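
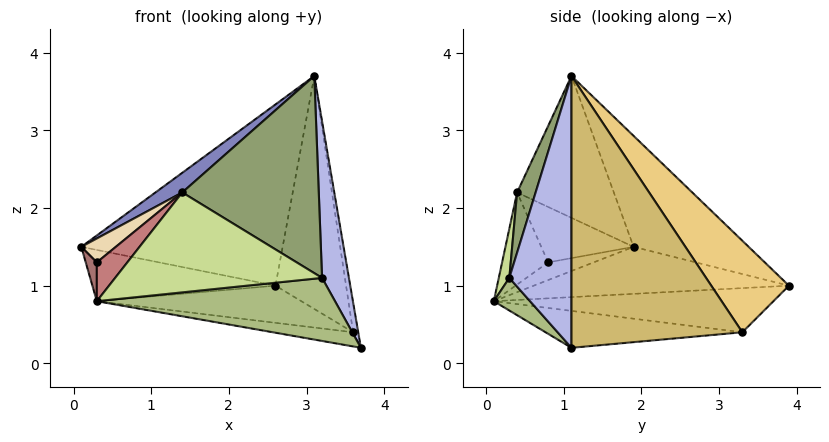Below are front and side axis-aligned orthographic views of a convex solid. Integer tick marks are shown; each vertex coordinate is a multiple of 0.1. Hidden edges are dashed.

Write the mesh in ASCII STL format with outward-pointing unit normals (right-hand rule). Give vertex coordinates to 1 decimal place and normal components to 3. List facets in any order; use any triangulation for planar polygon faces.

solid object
 facet normal -0.352 0.616 0.704
  outer loop
   vertex 3.1 1.1 3.7
   vertex 2.6 3.9 1.0
   vertex 0.1 1.9 1.5
  endloop
 endfacet
 facet normal -0.612 -0.170 0.773
  outer loop
   vertex 1.4 0.4 2.2
   vertex 3.1 1.1 3.7
   vertex 0.1 1.9 1.5
  endloop
 endfacet
 facet normal -0.406 0.292 -0.866
  outer loop
   vertex 0.3 0.1 0.8
   vertex 0.1 1.9 1.5
   vertex 2.6 3.9 1.0
  endloop
 endfacet
 facet normal 0.907 -0.392 0.155
  outer loop
   vertex 3.2 0.3 1.1
   vertex 3.7 1.1 0.2
   vertex 3.1 1.1 3.7
  endloop
 endfacet
 facet normal 0.128 -0.946 0.296
  outer loop
   vertex 3.2 0.3 1.1
   vertex 3.1 1.1 3.7
   vertex 1.4 0.4 2.2
  endloop
 endfacet
 facet normal 0.118 -0.774 -0.622
  outer loop
   vertex 3.2 0.3 1.1
   vertex 0.3 0.1 0.8
   vertex 3.7 1.1 0.2
  endloop
 endfacet
 facet normal 0.050 -0.984 0.171
  outer loop
   vertex 3.2 0.3 1.1
   vertex 1.4 0.4 2.2
   vertex 0.3 0.1 0.8
  endloop
 endfacet
 facet normal -0.196 0.080 -0.977
  outer loop
   vertex 3.6 3.3 0.4
   vertex 3.7 1.1 0.2
   vertex 0.3 0.1 0.8
  endloop
 endfacet
 facet normal -0.370 0.271 -0.888
  outer loop
   vertex 3.6 3.3 0.4
   vertex 0.3 0.1 0.8
   vertex 2.6 3.9 1.0
  endloop
 endfacet
 facet normal 0.985 0.029 0.169
  outer loop
   vertex 3.6 3.3 0.4
   vertex 3.1 1.1 3.7
   vertex 3.7 1.1 0.2
  endloop
 endfacet
 facet normal 0.645 0.587 0.489
  outer loop
   vertex 3.6 3.3 0.4
   vertex 2.6 3.9 1.0
   vertex 3.1 1.1 3.7
  endloop
 endfacet
 facet normal -0.666 -0.249 0.703
  outer loop
   vertex 0.3 0.8 1.3
   vertex 1.4 0.4 2.2
   vertex 0.1 1.9 1.5
  endloop
 endfacet
 facet normal -0.922 -0.225 0.315
  outer loop
   vertex 0.3 0.8 1.3
   vertex 0.1 1.9 1.5
   vertex 0.3 0.1 0.8
  endloop
 endfacet
 facet normal -0.659 -0.437 0.612
  outer loop
   vertex 0.3 0.8 1.3
   vertex 0.3 0.1 0.8
   vertex 1.4 0.4 2.2
  endloop
 endfacet
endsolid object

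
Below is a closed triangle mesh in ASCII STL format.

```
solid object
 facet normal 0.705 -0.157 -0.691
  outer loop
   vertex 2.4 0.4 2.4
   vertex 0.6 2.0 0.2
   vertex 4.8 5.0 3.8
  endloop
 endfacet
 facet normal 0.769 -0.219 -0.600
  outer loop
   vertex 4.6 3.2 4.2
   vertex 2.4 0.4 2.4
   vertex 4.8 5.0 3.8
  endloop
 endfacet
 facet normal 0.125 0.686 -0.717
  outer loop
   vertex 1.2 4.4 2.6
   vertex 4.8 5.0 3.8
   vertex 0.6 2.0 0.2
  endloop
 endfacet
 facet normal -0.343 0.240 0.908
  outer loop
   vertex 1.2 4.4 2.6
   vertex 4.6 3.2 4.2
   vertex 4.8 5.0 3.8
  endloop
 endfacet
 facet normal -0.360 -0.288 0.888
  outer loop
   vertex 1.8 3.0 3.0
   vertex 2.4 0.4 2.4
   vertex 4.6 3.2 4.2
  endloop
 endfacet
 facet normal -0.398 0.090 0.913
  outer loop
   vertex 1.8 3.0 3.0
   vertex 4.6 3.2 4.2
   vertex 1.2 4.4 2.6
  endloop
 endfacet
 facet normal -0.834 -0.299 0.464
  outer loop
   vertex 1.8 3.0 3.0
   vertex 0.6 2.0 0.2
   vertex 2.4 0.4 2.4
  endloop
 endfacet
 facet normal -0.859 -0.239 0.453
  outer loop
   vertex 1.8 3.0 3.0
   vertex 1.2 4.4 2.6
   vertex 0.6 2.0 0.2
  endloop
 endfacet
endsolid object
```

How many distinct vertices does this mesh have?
6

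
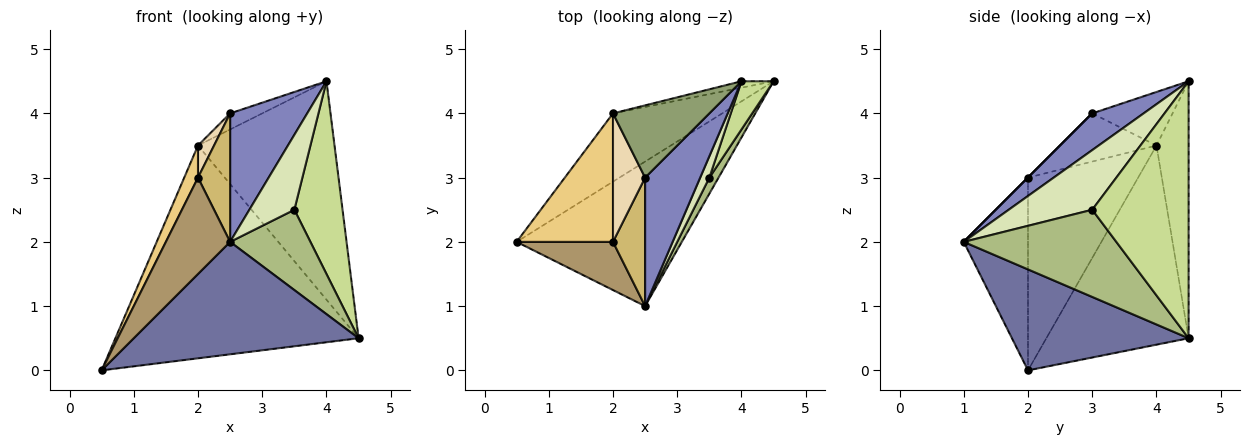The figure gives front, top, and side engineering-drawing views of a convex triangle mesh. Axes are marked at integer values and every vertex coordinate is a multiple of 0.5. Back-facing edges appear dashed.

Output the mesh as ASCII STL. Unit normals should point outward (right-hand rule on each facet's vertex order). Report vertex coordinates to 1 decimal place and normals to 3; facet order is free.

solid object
 facet normal 0.434 -0.553 -0.711
  outer loop
   vertex 2.5 1.0 2.0
   vertex 0.5 2.0 0.0
   vertex 4.5 4.5 0.5
  endloop
 endfacet
 facet normal 0.426 -0.640 0.640
  outer loop
   vertex 2.5 3.0 4.0
   vertex 2.5 1.0 2.0
   vertex 4.0 4.5 4.5
  endloop
 endfacet
 facet normal -0.487 0.832 -0.267
  outer loop
   vertex 2.0 4.0 3.5
   vertex 4.5 4.5 0.5
   vertex 0.5 2.0 0.0
  endloop
 endfacet
 facet normal -0.229 0.973 -0.029
  outer loop
   vertex 2.0 4.0 3.5
   vertex 4.0 4.5 4.5
   vertex 4.5 4.5 0.5
  endloop
 endfacet
 facet normal -0.477 0.191 0.858
  outer loop
   vertex 2.0 4.0 3.5
   vertex 2.5 3.0 4.0
   vertex 4.0 4.5 4.5
  endloop
 endfacet
 facet normal 0.881 -0.464 0.093
  outer loop
   vertex 3.5 3.0 2.5
   vertex 2.5 1.0 2.0
   vertex 4.5 4.5 0.5
  endloop
 endfacet
 facet normal 0.889 -0.444 0.111
  outer loop
   vertex 3.5 3.0 2.5
   vertex 4.5 4.5 0.5
   vertex 4.0 4.5 4.5
  endloop
 endfacet
 facet normal 0.873 -0.470 0.134
  outer loop
   vertex 3.5 3.0 2.5
   vertex 4.0 4.5 4.5
   vertex 2.5 1.0 2.0
  endloop
 endfacet
 facet normal -0.667 -0.667 0.333
  outer loop
   vertex 2.0 2.0 3.0
   vertex 0.5 2.0 0.0
   vertex 2.5 1.0 2.0
  endloop
 endfacet
 facet normal 0.000 -0.707 0.707
  outer loop
   vertex 2.0 2.0 3.0
   vertex 2.5 1.0 2.0
   vertex 2.5 3.0 4.0
  endloop
 endfacet
 facet normal -0.889 -0.111 0.444
  outer loop
   vertex 2.0 2.0 3.0
   vertex 2.0 4.0 3.5
   vertex 0.5 2.0 0.0
  endloop
 endfacet
 facet normal -0.824 -0.137 0.549
  outer loop
   vertex 2.0 2.0 3.0
   vertex 2.5 3.0 4.0
   vertex 2.0 4.0 3.5
  endloop
 endfacet
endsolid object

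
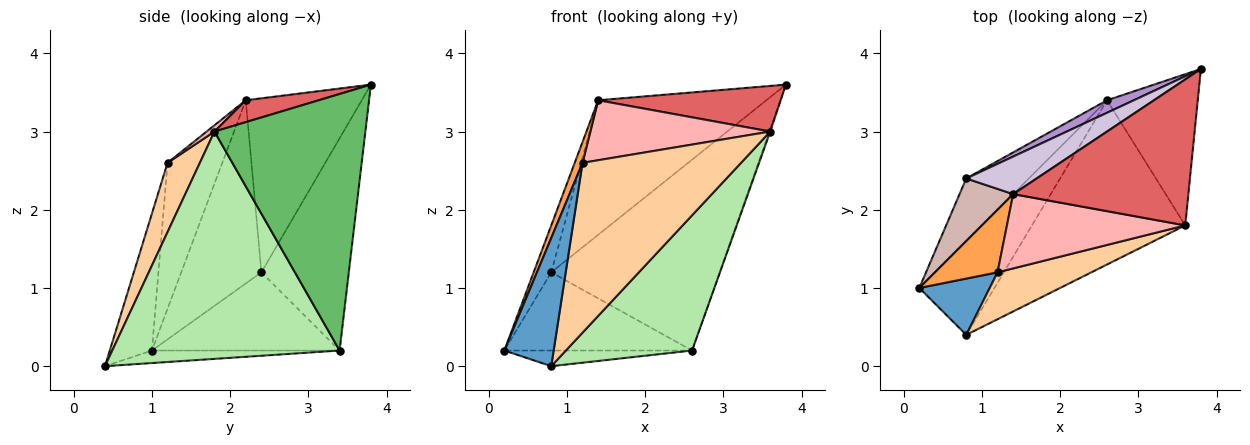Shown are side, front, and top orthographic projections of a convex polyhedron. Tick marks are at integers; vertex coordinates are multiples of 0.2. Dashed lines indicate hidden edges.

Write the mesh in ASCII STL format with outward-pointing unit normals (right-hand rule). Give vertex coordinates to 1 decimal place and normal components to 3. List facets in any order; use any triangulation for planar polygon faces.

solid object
 facet normal -0.616 -0.721 0.317
  outer loop
   vertex 1.2 1.2 2.6
   vertex 0.2 1.0 0.2
   vertex 0.8 0.4 0.0
  endloop
 endfacet
 facet normal -0.162 0.162 -0.973
  outer loop
   vertex 2.6 3.4 0.2
   vertex 0.8 0.4 0.0
   vertex 0.2 1.0 0.2
  endloop
 endfacet
 facet normal -0.911 -0.130 0.391
  outer loop
   vertex 1.4 2.2 3.4
   vertex 0.2 1.0 0.2
   vertex 1.2 1.2 2.6
  endloop
 endfacet
 facet normal 0.193 -0.946 0.261
  outer loop
   vertex 3.6 1.8 3.0
   vertex 1.2 1.2 2.6
   vertex 0.8 0.4 0.0
  endloop
 endfacet
 facet normal 0.943 0.006 -0.333
  outer loop
   vertex 3.6 1.8 3.0
   vertex 2.6 3.4 0.2
   vertex 3.8 3.8 3.6
  endloop
 endfacet
 facet normal 0.753 -0.418 -0.508
  outer loop
   vertex 3.6 1.8 3.0
   vertex 0.8 0.4 0.0
   vertex 2.6 3.4 0.2
  endloop
 endfacet
 facet normal 0.118 -0.296 0.948
  outer loop
   vertex 3.6 1.8 3.0
   vertex 3.8 3.8 3.6
   vertex 1.4 2.2 3.4
  endloop
 endfacet
 facet normal 0.027 -0.628 0.778
  outer loop
   vertex 3.6 1.8 3.0
   vertex 1.4 2.2 3.4
   vertex 1.2 1.2 2.6
  endloop
 endfacet
 facet normal -0.460 0.886 0.058
  outer loop
   vertex 0.8 2.4 1.2
   vertex 3.8 3.8 3.6
   vertex 2.6 3.4 0.2
  endloop
 endfacet
 facet normal -0.553 0.802 0.224
  outer loop
   vertex 0.8 2.4 1.2
   vertex 1.4 2.2 3.4
   vertex 3.8 3.8 3.6
  endloop
 endfacet
 facet normal -0.615 0.615 -0.492
  outer loop
   vertex 0.8 2.4 1.2
   vertex 2.6 3.4 0.2
   vertex 0.2 1.0 0.2
  endloop
 endfacet
 facet normal -0.939 0.206 0.275
  outer loop
   vertex 0.8 2.4 1.2
   vertex 0.2 1.0 0.2
   vertex 1.4 2.2 3.4
  endloop
 endfacet
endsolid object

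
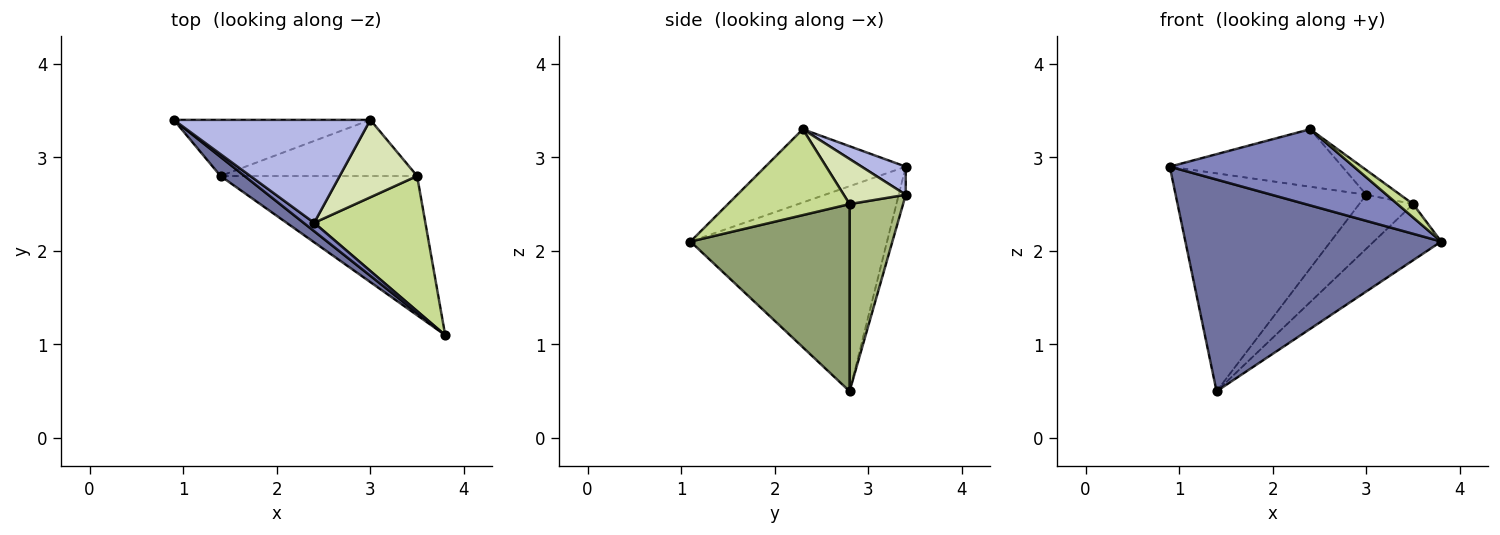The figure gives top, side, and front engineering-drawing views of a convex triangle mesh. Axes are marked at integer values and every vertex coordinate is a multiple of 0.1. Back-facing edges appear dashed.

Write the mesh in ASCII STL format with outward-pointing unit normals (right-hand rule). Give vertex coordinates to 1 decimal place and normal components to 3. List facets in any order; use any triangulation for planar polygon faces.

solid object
 facet normal -0.608 -0.791 0.071
  outer loop
   vertex 1.4 2.8 0.5
   vertex 3.8 1.1 2.1
   vertex 0.9 3.4 2.9
  endloop
 endfacet
 facet normal -0.604 -0.792 0.087
  outer loop
   vertex 2.4 2.3 3.3
   vertex 0.9 3.4 2.9
   vertex 3.8 1.1 2.1
  endloop
 endfacet
 facet normal -0.036 0.968 -0.249
  outer loop
   vertex 3.0 3.4 2.6
   vertex 1.4 2.8 0.5
   vertex 0.9 3.4 2.9
  endloop
 endfacet
 facet normal 0.124 0.484 0.866
  outer loop
   vertex 3.0 3.4 2.6
   vertex 0.9 3.4 2.9
   vertex 2.4 2.3 3.3
  endloop
 endfacet
 facet normal 0.662 0.280 -0.695
  outer loop
   vertex 3.5 2.8 2.5
   vertex 3.8 1.1 2.1
   vertex 1.4 2.8 0.5
  endloop
 endfacet
 facet normal 0.566 0.571 -0.595
  outer loop
   vertex 3.5 2.8 2.5
   vertex 1.4 2.8 0.5
   vertex 3.0 3.4 2.6
  endloop
 endfacet
 facet normal 0.609 -0.078 0.789
  outer loop
   vertex 3.5 2.8 2.5
   vertex 2.4 2.3 3.3
   vertex 3.8 1.1 2.1
  endloop
 endfacet
 facet normal 0.485 0.265 0.833
  outer loop
   vertex 3.5 2.8 2.5
   vertex 3.0 3.4 2.6
   vertex 2.4 2.3 3.3
  endloop
 endfacet
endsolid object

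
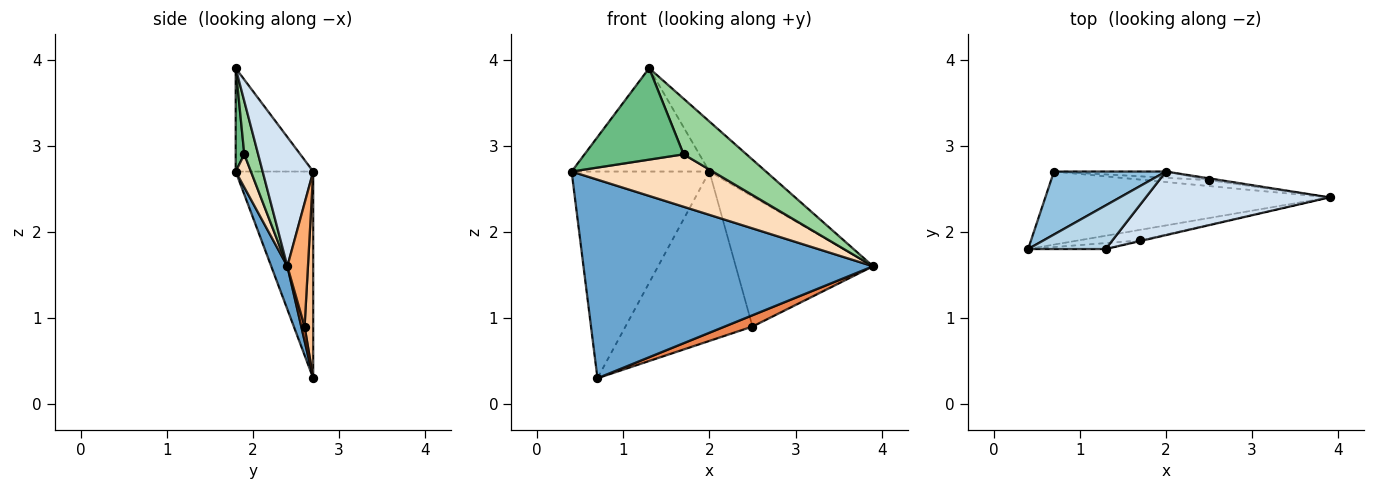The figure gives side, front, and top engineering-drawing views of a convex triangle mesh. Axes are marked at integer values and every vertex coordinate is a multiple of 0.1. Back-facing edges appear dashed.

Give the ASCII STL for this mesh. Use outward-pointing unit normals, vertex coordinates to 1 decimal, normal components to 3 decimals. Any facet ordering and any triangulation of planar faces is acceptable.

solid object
 facet normal 0.052 -0.937 -0.345
  outer loop
   vertex 0.7 2.7 0.3
   vertex 3.9 2.4 1.6
   vertex 0.4 1.8 2.7
  endloop
 endfacet
 facet normal -0.474 0.842 0.257
  outer loop
   vertex 2.0 2.7 2.7
   vertex 0.7 2.7 0.3
   vertex 0.4 1.8 2.7
  endloop
 endfacet
 facet normal -0.460 0.818 0.345
  outer loop
   vertex 1.3 1.8 3.9
   vertex 2.0 2.7 2.7
   vertex 0.4 1.8 2.7
  endloop
 endfacet
 facet normal 0.484 0.541 0.688
  outer loop
   vertex 1.3 1.8 3.9
   vertex 3.9 2.4 1.6
   vertex 2.0 2.7 2.7
  endloop
 endfacet
 facet normal 0.105 -0.881 -0.461
  outer loop
   vertex 2.5 2.6 0.9
   vertex 3.9 2.4 1.6
   vertex 0.7 2.7 0.3
  endloop
 endfacet
 facet normal 0.148 0.989 -0.014
  outer loop
   vertex 2.5 2.6 0.9
   vertex 2.0 2.7 2.7
   vertex 3.9 2.4 1.6
  endloop
 endfacet
 facet normal 0.068 0.997 -0.037
  outer loop
   vertex 2.5 2.6 0.9
   vertex 0.7 2.7 0.3
   vertex 2.0 2.7 2.7
  endloop
 endfacet
 facet normal 0.105 -0.975 -0.197
  outer loop
   vertex 1.7 1.9 2.9
   vertex 0.4 1.8 2.7
   vertex 3.9 2.4 1.6
  endloop
 endfacet
 facet normal 0.086 -0.994 -0.065
  outer loop
   vertex 1.7 1.9 2.9
   vertex 1.3 1.8 3.9
   vertex 0.4 1.8 2.7
  endloop
 endfacet
 facet normal 0.215 -0.977 -0.012
  outer loop
   vertex 1.7 1.9 2.9
   vertex 3.9 2.4 1.6
   vertex 1.3 1.8 3.9
  endloop
 endfacet
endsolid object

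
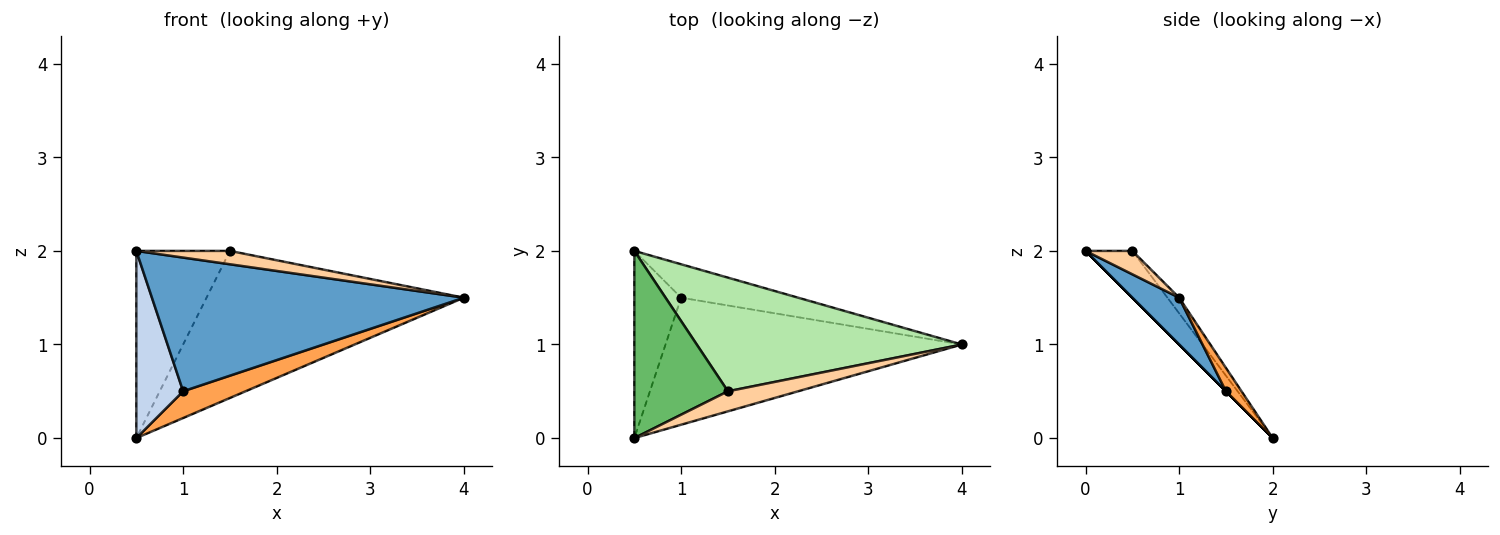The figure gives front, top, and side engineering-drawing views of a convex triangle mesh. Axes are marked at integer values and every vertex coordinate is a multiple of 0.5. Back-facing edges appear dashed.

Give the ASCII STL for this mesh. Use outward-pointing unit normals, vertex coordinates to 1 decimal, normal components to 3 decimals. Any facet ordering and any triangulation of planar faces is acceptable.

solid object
 facet normal 0.108 -0.721 -0.685
  outer loop
   vertex 1.0 1.5 0.5
   vertex 4.0 1.0 1.5
   vertex 0.5 0.0 2.0
  endloop
 endfacet
 facet normal 0.000 -0.707 -0.707
  outer loop
   vertex 1.0 1.5 0.5
   vertex 0.5 0.0 2.0
   vertex 0.5 2.0 0.0
  endloop
 endfacet
 facet normal 0.154 -0.617 -0.772
  outer loop
   vertex 1.0 1.5 0.5
   vertex 0.5 2.0 0.0
   vertex 4.0 1.0 1.5
  endloop
 endfacet
 facet normal 0.267 -0.535 0.802
  outer loop
   vertex 1.5 0.5 2.0
   vertex 0.5 0.0 2.0
   vertex 4.0 1.0 1.5
  endloop
 endfacet
 facet normal -0.333 0.667 0.667
  outer loop
   vertex 1.5 0.5 2.0
   vertex 0.5 2.0 0.0
   vertex 0.5 0.0 2.0
  endloop
 endfacet
 facet normal -0.036 0.791 0.611
  outer loop
   vertex 1.5 0.5 2.0
   vertex 4.0 1.0 1.5
   vertex 0.5 2.0 0.0
  endloop
 endfacet
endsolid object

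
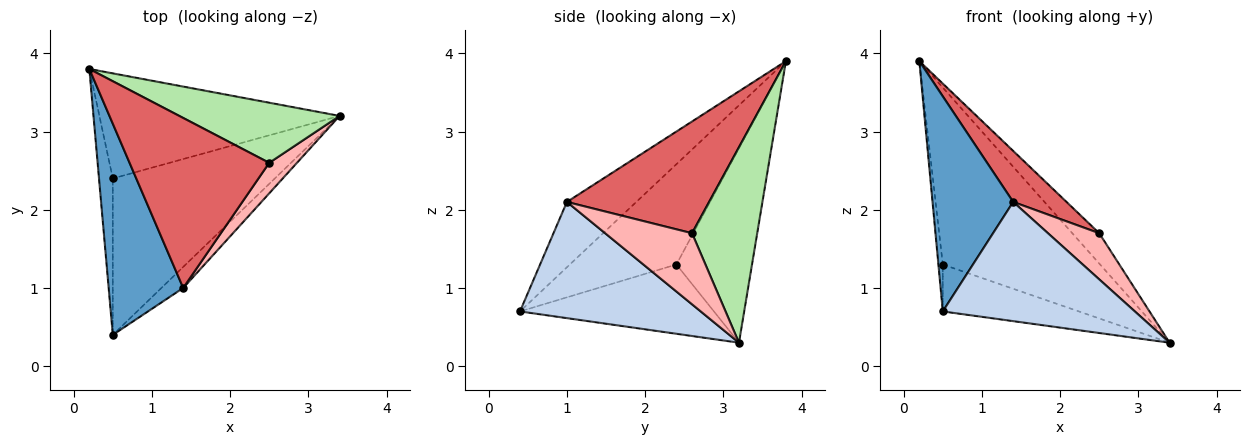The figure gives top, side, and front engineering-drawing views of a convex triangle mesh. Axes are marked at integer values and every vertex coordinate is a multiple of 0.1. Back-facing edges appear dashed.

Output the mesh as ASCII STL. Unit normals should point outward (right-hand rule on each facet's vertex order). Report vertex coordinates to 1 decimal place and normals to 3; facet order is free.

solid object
 facet normal -0.523 -0.608 0.597
  outer loop
   vertex 1.4 1.0 2.1
   vertex 0.2 3.8 3.9
   vertex 0.5 0.4 0.7
  endloop
 endfacet
 facet normal 0.680 -0.722 -0.127
  outer loop
   vertex 1.4 1.0 2.1
   vertex 0.5 0.4 0.7
   vertex 3.4 3.2 0.3
  endloop
 endfacet
 facet normal -0.382 0.795 -0.472
  outer loop
   vertex 0.5 2.4 1.3
   vertex 0.2 3.8 3.9
   vertex 3.4 3.2 0.3
  endloop
 endfacet
 facet normal -0.990 0.041 -0.136
  outer loop
   vertex 0.5 2.4 1.3
   vertex 0.5 0.4 0.7
   vertex 0.2 3.8 3.9
  endloop
 endfacet
 facet normal -0.379 0.266 -0.886
  outer loop
   vertex 0.5 2.4 1.3
   vertex 3.4 3.2 0.3
   vertex 0.5 0.4 0.7
  endloop
 endfacet
 facet normal 0.737 0.304 0.604
  outer loop
   vertex 2.5 2.6 1.7
   vertex 3.4 3.2 0.3
   vertex 0.2 3.8 3.9
  endloop
 endfacet
 facet normal 0.608 -0.228 0.760
  outer loop
   vertex 2.5 2.6 1.7
   vertex 0.2 3.8 3.9
   vertex 1.4 1.0 2.1
  endloop
 endfacet
 facet normal 0.816 -0.482 0.318
  outer loop
   vertex 2.5 2.6 1.7
   vertex 1.4 1.0 2.1
   vertex 3.4 3.2 0.3
  endloop
 endfacet
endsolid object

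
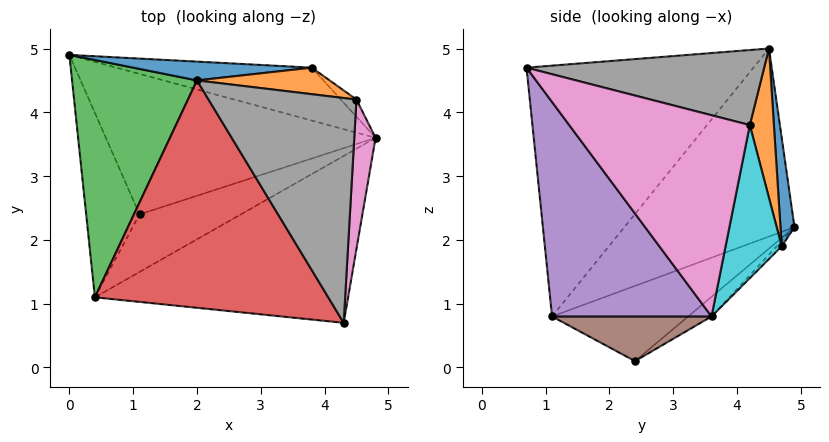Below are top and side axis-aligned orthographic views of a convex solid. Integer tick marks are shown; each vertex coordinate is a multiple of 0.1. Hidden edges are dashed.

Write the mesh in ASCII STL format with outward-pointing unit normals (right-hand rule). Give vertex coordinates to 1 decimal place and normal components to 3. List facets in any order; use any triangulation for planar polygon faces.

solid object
 facet normal -0.057 0.627 -0.777
  outer loop
   vertex 1.1 2.4 0.1
   vertex 0.0 4.9 2.2
   vertex 4.8 3.6 0.8
  endloop
 endfacet
 facet normal -0.809 0.126 -0.574
  outer loop
   vertex 0.4 1.1 0.8
   vertex 0.0 4.9 2.2
   vertex 1.1 2.4 0.1
  endloop
 endfacet
 facet normal -0.800 -0.280 0.531
  outer loop
   vertex 0.4 1.1 0.8
   vertex 2.0 4.5 5.0
   vertex 0.0 4.9 2.2
  endloop
 endfacet
 facet normal -0.656 -0.445 0.610
  outer loop
   vertex 0.4 1.1 0.8
   vertex 4.3 0.7 4.7
   vertex 2.0 4.5 5.0
  endloop
 endfacet
 facet normal 0.427 -0.751 -0.504
  outer loop
   vertex 0.4 1.1 0.8
   vertex 4.8 3.6 0.8
   vertex 4.3 0.7 4.7
  endloop
 endfacet
 facet normal 0.329 -0.579 -0.746
  outer loop
   vertex 0.4 1.1 0.8
   vertex 1.1 2.4 0.1
   vertex 4.8 3.6 0.8
  endloop
 endfacet
 facet normal 0.994 -0.030 0.105
  outer loop
   vertex 4.5 4.2 3.8
   vertex 4.3 0.7 4.7
   vertex 4.8 3.6 0.8
  endloop
 endfacet
 facet normal 0.443 0.199 0.874
  outer loop
   vertex 4.5 4.2 3.8
   vertex 2.0 4.5 5.0
   vertex 4.3 0.7 4.7
  endloop
 endfacet
 facet normal -0.020 0.698 -0.716
  outer loop
   vertex 3.8 4.7 1.9
   vertex 4.8 3.6 0.8
   vertex 0.0 4.9 2.2
  endloop
 endfacet
 facet normal 0.701 0.709 -0.072
  outer loop
   vertex 3.8 4.7 1.9
   vertex 4.5 4.2 3.8
   vertex 4.8 3.6 0.8
  endloop
 endfacet
 facet normal 0.060 0.993 0.099
  outer loop
   vertex 3.8 4.7 1.9
   vertex 0.0 4.9 2.2
   vertex 2.0 4.5 5.0
  endloop
 endfacet
 facet normal 0.202 0.963 0.179
  outer loop
   vertex 3.8 4.7 1.9
   vertex 2.0 4.5 5.0
   vertex 4.5 4.2 3.8
  endloop
 endfacet
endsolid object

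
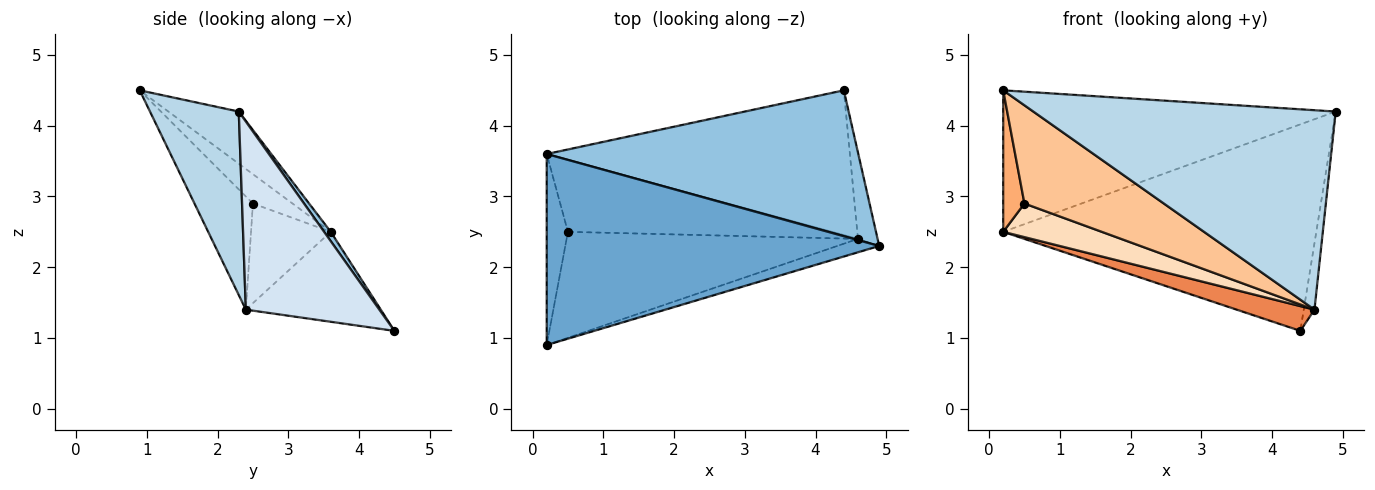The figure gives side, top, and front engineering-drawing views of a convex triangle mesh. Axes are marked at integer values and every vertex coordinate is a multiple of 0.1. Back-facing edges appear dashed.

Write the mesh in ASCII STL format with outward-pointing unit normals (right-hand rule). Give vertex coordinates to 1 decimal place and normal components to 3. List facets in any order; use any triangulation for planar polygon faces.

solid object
 facet normal -0.125 0.591 0.797
  outer loop
   vertex 0.2 3.6 2.5
   vertex 0.2 0.9 4.5
   vertex 4.9 2.3 4.2
  endloop
 endfacet
 facet normal 0.017 0.817 0.577
  outer loop
   vertex 0.2 3.6 2.5
   vertex 4.9 2.3 4.2
   vertex 4.4 4.5 1.1
  endloop
 endfacet
 facet normal 0.281 -0.958 -0.064
  outer loop
   vertex 4.6 2.4 1.4
   vertex 4.9 2.3 4.2
   vertex 0.2 0.9 4.5
  endloop
 endfacet
 facet normal 0.991 0.080 -0.103
  outer loop
   vertex 4.6 2.4 1.4
   vertex 4.4 4.5 1.1
   vertex 4.9 2.3 4.2
  endloop
 endfacet
 facet normal -0.281 -0.162 -0.946
  outer loop
   vertex 4.6 2.4 1.4
   vertex 0.2 3.6 2.5
   vertex 4.4 4.5 1.1
  endloop
 endfacet
 facet normal -0.743 -0.398 -0.538
  outer loop
   vertex 0.5 2.5 2.9
   vertex 0.2 0.9 4.5
   vertex 0.2 3.6 2.5
  endloop
 endfacet
 facet normal -0.274 -0.654 -0.705
  outer loop
   vertex 0.5 2.5 2.9
   vertex 4.6 2.4 1.4
   vertex 0.2 0.9 4.5
  endloop
 endfacet
 facet normal -0.323 -0.400 -0.858
  outer loop
   vertex 0.5 2.5 2.9
   vertex 0.2 3.6 2.5
   vertex 4.6 2.4 1.4
  endloop
 endfacet
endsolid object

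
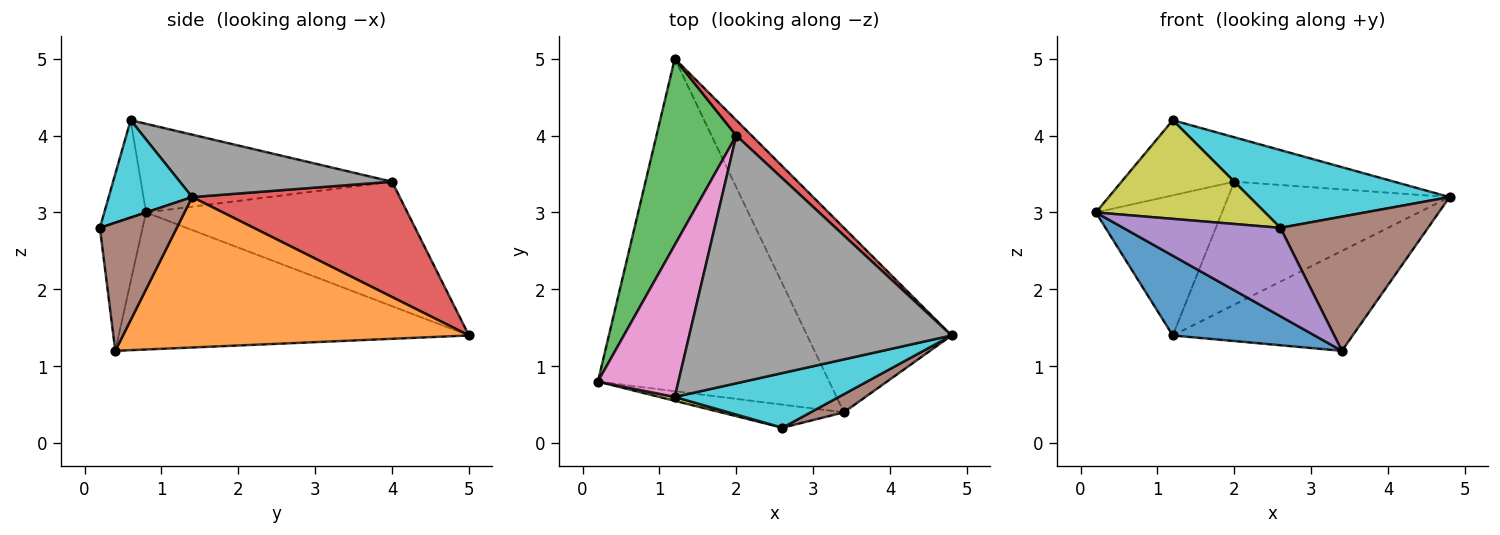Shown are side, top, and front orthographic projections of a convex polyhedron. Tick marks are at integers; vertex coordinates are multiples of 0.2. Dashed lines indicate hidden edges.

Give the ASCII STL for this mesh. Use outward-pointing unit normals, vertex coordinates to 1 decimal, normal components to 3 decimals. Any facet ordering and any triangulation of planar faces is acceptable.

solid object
 facet normal -0.499 -0.202 -0.843
  outer loop
   vertex 3.4 0.4 1.2
   vertex 0.2 0.8 3.0
   vertex 1.2 5.0 1.4
  endloop
 endfacet
 facet normal 0.675 0.351 -0.648
  outer loop
   vertex 3.4 0.4 1.2
   vertex 1.2 5.0 1.4
   vertex 4.8 1.4 3.2
  endloop
 endfacet
 facet normal -0.780 0.376 0.500
  outer loop
   vertex 2.0 4.0 3.4
   vertex 1.2 5.0 1.4
   vertex 0.2 0.8 3.0
  endloop
 endfacet
 facet normal 0.681 0.727 0.091
  outer loop
   vertex 2.0 4.0 3.4
   vertex 4.8 1.4 3.2
   vertex 1.2 5.0 1.4
  endloop
 endfacet
 facet normal -0.254 -0.936 -0.244
  outer loop
   vertex 2.6 0.2 2.8
   vertex 0.2 0.8 3.0
   vertex 3.4 0.4 1.2
  endloop
 endfacet
 facet normal 0.459 -0.881 0.119
  outer loop
   vertex 2.6 0.2 2.8
   vertex 3.4 0.4 1.2
   vertex 4.8 1.4 3.2
  endloop
 endfacet
 facet normal -0.702 0.315 0.638
  outer loop
   vertex 1.2 0.6 4.2
   vertex 2.0 4.0 3.4
   vertex 0.2 0.8 3.0
  endloop
 endfacet
 facet normal 0.228 0.172 0.958
  outer loop
   vertex 1.2 0.6 4.2
   vertex 4.8 1.4 3.2
   vertex 2.0 4.0 3.4
  endloop
 endfacet
 facet normal -0.239 -0.970 0.038
  outer loop
   vertex 1.2 0.6 4.2
   vertex 0.2 0.8 3.0
   vertex 2.6 0.2 2.8
  endloop
 endfacet
 facet normal 0.323 -0.774 0.544
  outer loop
   vertex 1.2 0.6 4.2
   vertex 2.6 0.2 2.8
   vertex 4.8 1.4 3.2
  endloop
 endfacet
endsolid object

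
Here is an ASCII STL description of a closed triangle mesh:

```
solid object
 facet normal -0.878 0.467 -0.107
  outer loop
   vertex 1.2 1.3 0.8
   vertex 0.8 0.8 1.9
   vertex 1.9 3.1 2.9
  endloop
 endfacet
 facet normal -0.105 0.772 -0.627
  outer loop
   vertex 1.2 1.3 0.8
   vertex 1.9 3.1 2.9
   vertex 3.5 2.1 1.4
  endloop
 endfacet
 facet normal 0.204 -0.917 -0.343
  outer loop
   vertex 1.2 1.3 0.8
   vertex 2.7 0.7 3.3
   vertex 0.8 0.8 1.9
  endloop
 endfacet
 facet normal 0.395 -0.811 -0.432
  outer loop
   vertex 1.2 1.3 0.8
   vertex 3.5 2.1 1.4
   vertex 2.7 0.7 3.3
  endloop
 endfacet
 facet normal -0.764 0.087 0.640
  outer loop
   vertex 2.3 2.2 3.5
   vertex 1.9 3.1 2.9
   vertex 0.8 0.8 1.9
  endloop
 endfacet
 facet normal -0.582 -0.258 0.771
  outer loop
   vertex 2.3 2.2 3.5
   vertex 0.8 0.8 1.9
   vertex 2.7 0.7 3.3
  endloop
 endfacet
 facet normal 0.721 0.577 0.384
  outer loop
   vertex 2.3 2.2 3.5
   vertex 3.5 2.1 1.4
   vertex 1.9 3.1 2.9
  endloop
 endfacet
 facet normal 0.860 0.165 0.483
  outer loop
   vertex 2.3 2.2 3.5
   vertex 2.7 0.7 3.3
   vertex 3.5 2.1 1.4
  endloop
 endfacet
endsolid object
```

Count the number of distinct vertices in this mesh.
6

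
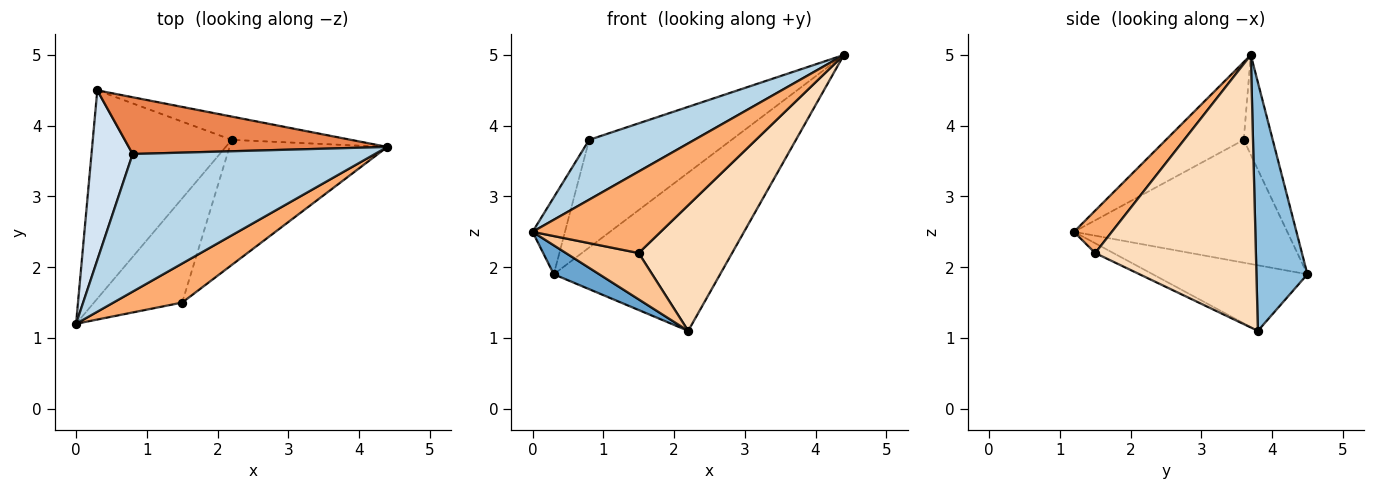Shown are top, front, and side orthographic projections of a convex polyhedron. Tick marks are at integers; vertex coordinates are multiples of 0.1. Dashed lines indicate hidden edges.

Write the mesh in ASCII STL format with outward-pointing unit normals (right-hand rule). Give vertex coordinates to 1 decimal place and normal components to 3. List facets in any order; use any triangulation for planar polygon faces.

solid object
 facet normal -0.424 -0.125 -0.897
  outer loop
   vertex 2.2 3.8 1.1
   vertex 0.0 1.2 2.5
   vertex 0.3 4.5 1.9
  endloop
 endfacet
 facet normal 0.290 0.947 -0.139
  outer loop
   vertex 2.2 3.8 1.1
   vertex 0.3 4.5 1.9
   vertex 4.4 3.7 5.0
  endloop
 endfacet
 facet normal -0.283 -0.382 0.880
  outer loop
   vertex 0.8 3.6 3.8
   vertex 0.0 1.2 2.5
   vertex 4.4 3.7 5.0
  endloop
 endfacet
 facet normal -0.939 0.142 0.314
  outer loop
   vertex 0.8 3.6 3.8
   vertex 0.3 4.5 1.9
   vertex 0.0 1.2 2.5
  endloop
 endfacet
 facet normal -0.177 0.871 0.459
  outer loop
   vertex 0.8 3.6 3.8
   vertex 4.4 3.7 5.0
   vertex 0.3 4.5 1.9
  endloop
 endfacet
 facet normal 0.258 -0.871 0.418
  outer loop
   vertex 1.5 1.5 2.2
   vertex 4.4 3.7 5.0
   vertex 0.0 1.2 2.5
  endloop
 endfacet
 facet normal -0.101 -0.404 -0.909
  outer loop
   vertex 1.5 1.5 2.2
   vertex 0.0 1.2 2.5
   vertex 2.2 3.8 1.1
  endloop
 endfacet
 facet normal 0.773 -0.449 -0.448
  outer loop
   vertex 1.5 1.5 2.2
   vertex 2.2 3.8 1.1
   vertex 4.4 3.7 5.0
  endloop
 endfacet
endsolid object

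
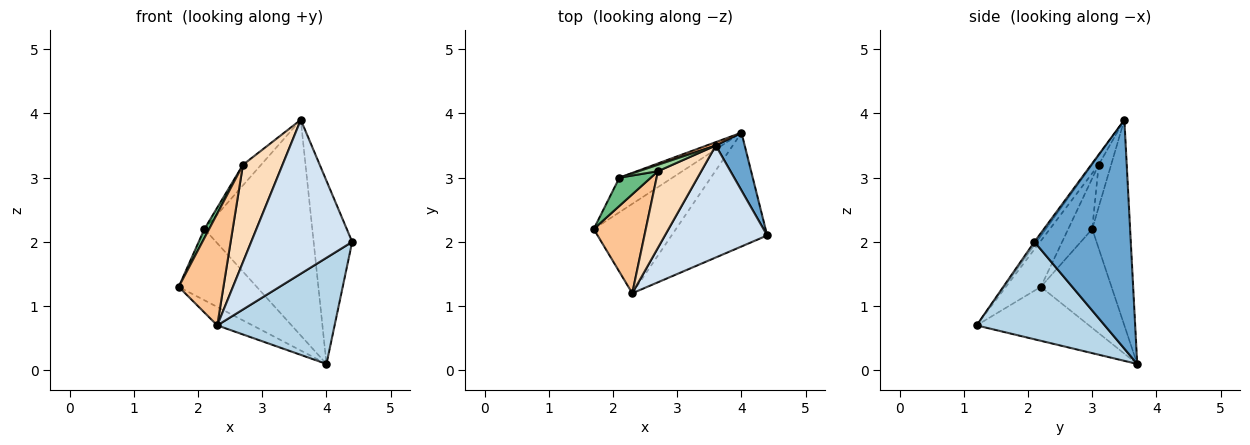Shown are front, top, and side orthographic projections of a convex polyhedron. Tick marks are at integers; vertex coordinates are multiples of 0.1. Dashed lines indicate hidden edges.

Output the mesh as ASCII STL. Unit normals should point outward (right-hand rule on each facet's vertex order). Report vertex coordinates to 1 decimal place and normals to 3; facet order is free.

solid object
 facet normal 0.922 0.369 0.116
  outer loop
   vertex 3.6 3.5 3.9
   vertex 4.4 2.1 2.0
   vertex 4.0 3.7 0.1
  endloop
 endfacet
 facet normal -0.541 0.170 -0.824
  outer loop
   vertex 2.3 1.2 0.7
   vertex 1.7 2.2 1.3
   vertex 4.0 3.7 0.1
  endloop
 endfacet
 facet normal 0.597 -0.547 -0.586
  outer loop
   vertex 2.3 1.2 0.7
   vertex 4.0 3.7 0.1
   vertex 4.4 2.1 2.0
  endloop
 endfacet
 facet normal -0.018 -0.808 0.588
  outer loop
   vertex 2.3 1.2 0.7
   vertex 4.4 2.1 2.0
   vertex 3.6 3.5 3.9
  endloop
 endfacet
 facet normal -0.632 0.697 -0.339
  outer loop
   vertex 2.1 3.0 2.2
   vertex 4.0 3.7 0.1
   vertex 1.7 2.2 1.3
  endloop
 endfacet
 facet normal -0.331 0.943 0.015
  outer loop
   vertex 2.1 3.0 2.2
   vertex 3.6 3.5 3.9
   vertex 4.0 3.7 0.1
  endloop
 endfacet
 facet normal -0.505 -0.646 0.572
  outer loop
   vertex 2.7 3.1 3.2
   vertex 1.7 2.2 1.3
   vertex 2.3 1.2 0.7
  endloop
 endfacet
 facet normal -0.131 -0.779 0.613
  outer loop
   vertex 2.7 3.1 3.2
   vertex 2.3 1.2 0.7
   vertex 3.6 3.5 3.9
  endloop
 endfacet
 facet normal -0.838 -0.165 0.520
  outer loop
   vertex 2.7 3.1 3.2
   vertex 2.1 3.0 2.2
   vertex 1.7 2.2 1.3
  endloop
 endfacet
 facet normal -0.549 0.798 0.249
  outer loop
   vertex 2.7 3.1 3.2
   vertex 3.6 3.5 3.9
   vertex 2.1 3.0 2.2
  endloop
 endfacet
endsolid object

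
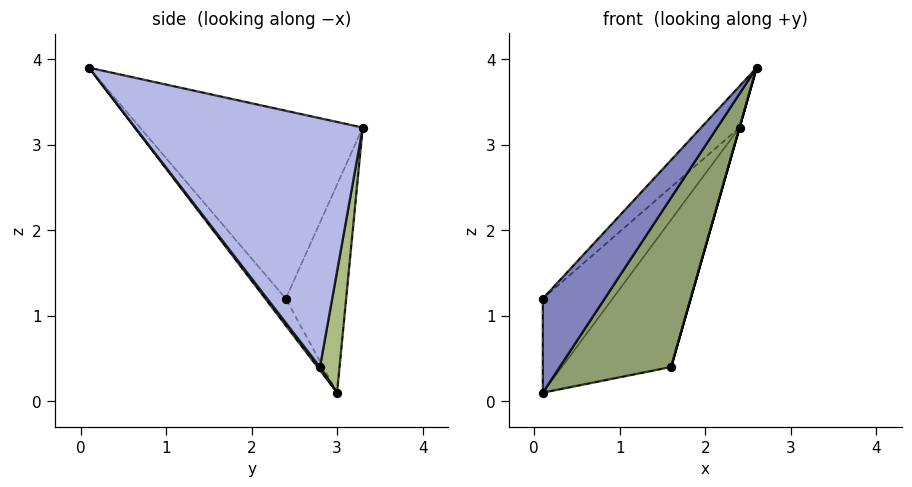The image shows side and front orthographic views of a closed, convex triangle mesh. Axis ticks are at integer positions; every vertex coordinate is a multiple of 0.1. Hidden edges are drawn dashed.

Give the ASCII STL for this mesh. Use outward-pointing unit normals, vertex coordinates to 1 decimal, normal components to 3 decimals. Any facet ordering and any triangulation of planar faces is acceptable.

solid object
 facet normal -0.677 0.117 0.726
  outer loop
   vertex 2.4 3.3 3.2
   vertex 0.1 2.4 1.2
   vertex 2.6 0.1 3.9
  endloop
 endfacet
 facet normal -0.279 -0.843 -0.460
  outer loop
   vertex 0.1 3.0 0.1
   vertex 2.6 0.1 3.9
   vertex 0.1 2.4 1.2
  endloop
 endfacet
 facet normal -0.605 0.699 0.381
  outer loop
   vertex 0.1 3.0 0.1
   vertex 0.1 2.4 1.2
   vertex 2.4 3.3 3.2
  endloop
 endfacet
 facet normal 0.962 0.000 -0.275
  outer loop
   vertex 1.6 2.8 0.4
   vertex 2.4 3.3 3.2
   vertex 2.6 0.1 3.9
  endloop
 endfacet
 facet normal 0.018 -0.789 -0.614
  outer loop
   vertex 1.6 2.8 0.4
   vertex 2.6 0.1 3.9
   vertex 0.1 3.0 0.1
  endloop
 endfacet
 facet normal 0.172 0.960 -0.221
  outer loop
   vertex 1.6 2.8 0.4
   vertex 0.1 3.0 0.1
   vertex 2.4 3.3 3.2
  endloop
 endfacet
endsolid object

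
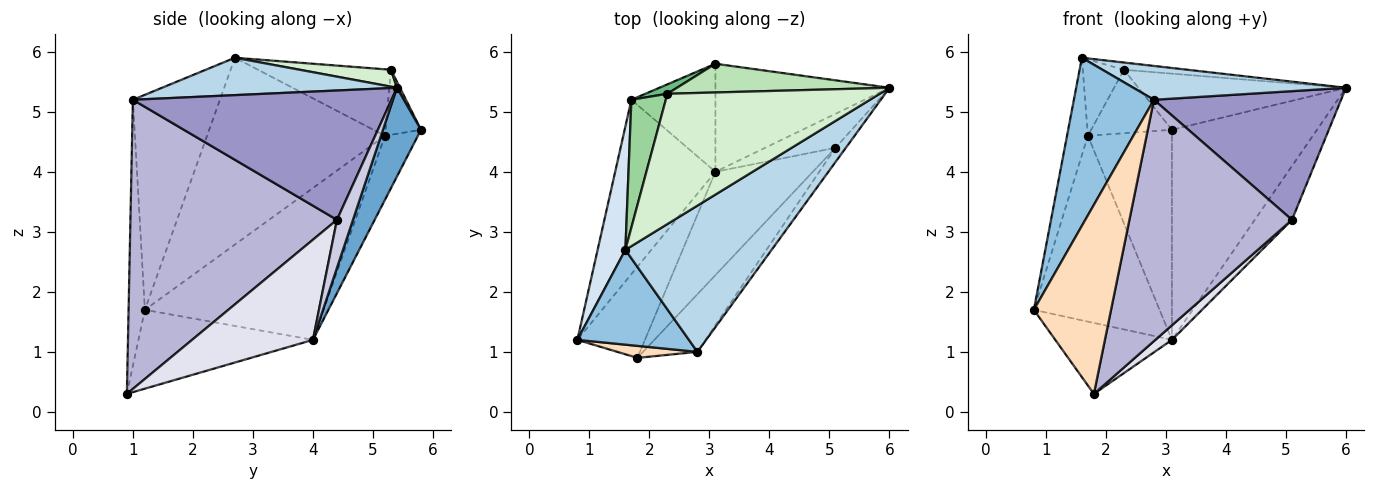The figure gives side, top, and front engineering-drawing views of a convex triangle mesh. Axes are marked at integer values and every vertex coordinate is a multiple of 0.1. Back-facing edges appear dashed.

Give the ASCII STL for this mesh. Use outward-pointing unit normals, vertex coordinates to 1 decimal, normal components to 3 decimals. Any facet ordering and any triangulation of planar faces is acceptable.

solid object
 facet normal 0.227 0.866 -0.445
  outer loop
   vertex 3.1 4.0 1.2
   vertex 3.1 5.8 4.7
   vertex 6.0 5.4 5.4
  endloop
 endfacet
 facet normal -0.688 -0.632 0.357
  outer loop
   vertex 2.8 1.0 5.2
   vertex 1.6 2.7 5.9
   vertex 0.8 1.2 1.7
  endloop
 endfacet
 facet normal 0.242 -0.219 0.945
  outer loop
   vertex 2.8 1.0 5.2
   vertex 6.0 5.4 5.4
   vertex 1.6 2.7 5.9
  endloop
 endfacet
 facet normal -0.983 0.115 0.146
  outer loop
   vertex 1.7 5.2 4.6
   vertex 0.8 1.2 1.7
   vertex 1.6 2.7 5.9
  endloop
 endfacet
 facet normal -0.720 0.506 -0.475
  outer loop
   vertex 1.7 5.2 4.6
   vertex 3.1 4.0 1.2
   vertex 0.8 1.2 1.7
  endloop
 endfacet
 facet normal -0.329 0.840 -0.432
  outer loop
   vertex 1.7 5.2 4.6
   vertex 3.1 5.8 4.7
   vertex 3.1 4.0 1.2
  endloop
 endfacet
 facet normal -0.677 0.452 -0.581
  outer loop
   vertex 1.8 0.9 0.3
   vertex 0.8 1.2 1.7
   vertex 3.1 4.0 1.2
  endloop
 endfacet
 facet normal -0.206 -0.977 0.062
  outer loop
   vertex 1.8 0.9 0.3
   vertex 2.8 1.0 5.2
   vertex 0.8 1.2 1.7
  endloop
 endfacet
 facet normal -0.398 0.907 0.135
  outer loop
   vertex 2.3 5.3 5.7
   vertex 3.1 5.8 4.7
   vertex 1.7 5.2 4.6
  endloop
 endfacet
 facet normal -0.856 0.265 0.443
  outer loop
   vertex 2.3 5.3 5.7
   vertex 1.7 5.2 4.6
   vertex 1.6 2.7 5.9
  endloop
 endfacet
 facet normal 0.013 0.890 0.455
  outer loop
   vertex 2.3 5.3 5.7
   vertex 6.0 5.4 5.4
   vertex 3.1 5.8 4.7
  endloop
 endfacet
 facet normal 0.079 0.055 0.995
  outer loop
   vertex 2.3 5.3 5.7
   vertex 1.6 2.7 5.9
   vertex 6.0 5.4 5.4
  endloop
 endfacet
 facet normal 0.808 -0.585 -0.065
  outer loop
   vertex 5.1 4.4 3.2
   vertex 6.0 5.4 5.4
   vertex 2.8 1.0 5.2
  endloop
 endfacet
 facet normal 0.777 -0.612 -0.146
  outer loop
   vertex 5.1 4.4 3.2
   vertex 2.8 1.0 5.2
   vertex 1.8 0.9 0.3
  endloop
 endfacet
 facet normal 0.342 0.795 -0.501
  outer loop
   vertex 5.1 4.4 3.2
   vertex 3.1 4.0 1.2
   vertex 6.0 5.4 5.4
  endloop
 endfacet
 facet normal 0.713 -0.098 -0.694
  outer loop
   vertex 5.1 4.4 3.2
   vertex 1.8 0.9 0.3
   vertex 3.1 4.0 1.2
  endloop
 endfacet
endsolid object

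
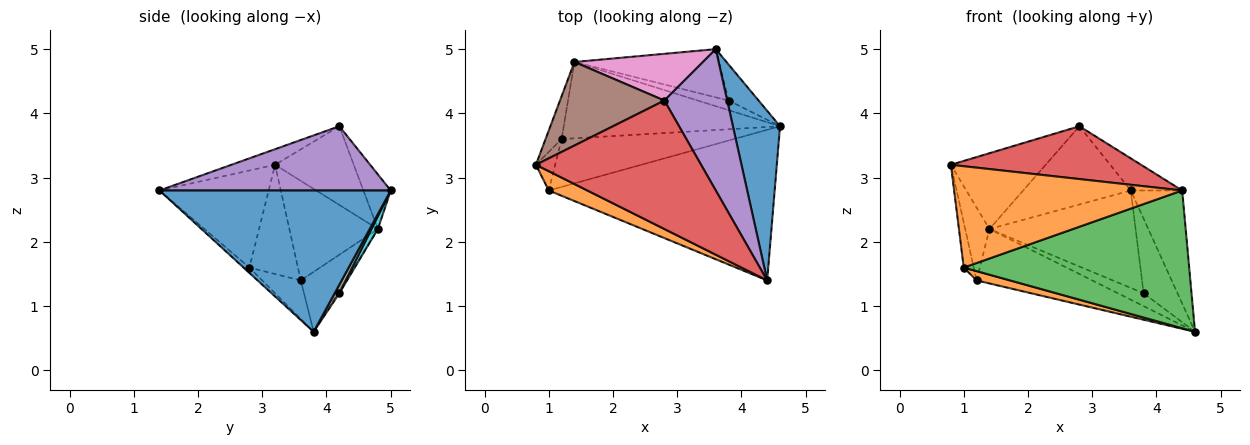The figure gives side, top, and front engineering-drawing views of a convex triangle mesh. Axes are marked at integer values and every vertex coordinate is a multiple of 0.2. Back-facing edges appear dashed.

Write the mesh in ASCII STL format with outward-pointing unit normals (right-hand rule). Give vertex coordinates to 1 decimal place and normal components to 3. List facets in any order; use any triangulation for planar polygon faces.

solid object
 facet normal 0.928 0.206 0.309
  outer loop
   vertex 3.6 5.0 2.8
   vertex 4.4 1.4 2.8
   vertex 4.6 3.8 0.6
  endloop
 endfacet
 facet normal -0.426 -0.889 0.169
  outer loop
   vertex 1.0 2.8 1.6
   vertex 4.4 1.4 2.8
   vertex 0.8 3.2 3.2
  endloop
 endfacet
 facet normal -0.017 -0.675 -0.738
  outer loop
   vertex 1.0 2.8 1.6
   vertex 4.6 3.8 0.6
   vertex 4.4 1.4 2.8
  endloop
 endfacet
 facet normal -0.087 -0.379 0.921
  outer loop
   vertex 2.8 4.2 3.8
   vertex 0.8 3.2 3.2
   vertex 4.4 1.4 2.8
  endloop
 endfacet
 facet normal 0.706 0.157 0.690
  outer loop
   vertex 2.8 4.2 3.8
   vertex 4.4 1.4 2.8
   vertex 3.6 5.0 2.8
  endloop
 endfacet
 facet normal -0.487 0.587 0.647
  outer loop
   vertex 2.8 4.2 3.8
   vertex 1.4 4.8 2.2
   vertex 0.8 3.2 3.2
  endloop
 endfacet
 facet normal -0.213 0.839 0.501
  outer loop
   vertex 2.8 4.2 3.8
   vertex 3.6 5.0 2.8
   vertex 1.4 4.8 2.2
  endloop
 endfacet
 facet normal 0.123 0.894 -0.431
  outer loop
   vertex 3.8 4.2 1.2
   vertex 3.6 5.0 2.8
   vertex 4.6 3.8 0.6
  endloop
 endfacet
 facet normal -0.050 0.799 -0.599
  outer loop
   vertex 3.8 4.2 1.2
   vertex 4.6 3.8 0.6
   vertex 1.4 4.8 2.2
  endloop
 endfacet
 facet normal 0.039 0.896 -0.443
  outer loop
   vertex 3.8 4.2 1.2
   vertex 1.4 4.8 2.2
   vertex 3.6 5.0 2.8
  endloop
 endfacet
 facet normal -0.220 0.566 -0.794
  outer loop
   vertex 1.2 3.6 1.4
   vertex 1.4 4.8 2.2
   vertex 4.6 3.8 0.6
  endloop
 endfacet
 facet normal -0.215 -0.186 -0.959
  outer loop
   vertex 1.2 3.6 1.4
   vertex 4.6 3.8 0.6
   vertex 1.0 2.8 1.6
  endloop
 endfacet
 facet normal -0.953 0.261 -0.154
  outer loop
   vertex 1.2 3.6 1.4
   vertex 0.8 3.2 3.2
   vertex 1.4 4.8 2.2
  endloop
 endfacet
 facet normal -0.965 0.199 -0.170
  outer loop
   vertex 1.2 3.6 1.4
   vertex 1.0 2.8 1.6
   vertex 0.8 3.2 3.2
  endloop
 endfacet
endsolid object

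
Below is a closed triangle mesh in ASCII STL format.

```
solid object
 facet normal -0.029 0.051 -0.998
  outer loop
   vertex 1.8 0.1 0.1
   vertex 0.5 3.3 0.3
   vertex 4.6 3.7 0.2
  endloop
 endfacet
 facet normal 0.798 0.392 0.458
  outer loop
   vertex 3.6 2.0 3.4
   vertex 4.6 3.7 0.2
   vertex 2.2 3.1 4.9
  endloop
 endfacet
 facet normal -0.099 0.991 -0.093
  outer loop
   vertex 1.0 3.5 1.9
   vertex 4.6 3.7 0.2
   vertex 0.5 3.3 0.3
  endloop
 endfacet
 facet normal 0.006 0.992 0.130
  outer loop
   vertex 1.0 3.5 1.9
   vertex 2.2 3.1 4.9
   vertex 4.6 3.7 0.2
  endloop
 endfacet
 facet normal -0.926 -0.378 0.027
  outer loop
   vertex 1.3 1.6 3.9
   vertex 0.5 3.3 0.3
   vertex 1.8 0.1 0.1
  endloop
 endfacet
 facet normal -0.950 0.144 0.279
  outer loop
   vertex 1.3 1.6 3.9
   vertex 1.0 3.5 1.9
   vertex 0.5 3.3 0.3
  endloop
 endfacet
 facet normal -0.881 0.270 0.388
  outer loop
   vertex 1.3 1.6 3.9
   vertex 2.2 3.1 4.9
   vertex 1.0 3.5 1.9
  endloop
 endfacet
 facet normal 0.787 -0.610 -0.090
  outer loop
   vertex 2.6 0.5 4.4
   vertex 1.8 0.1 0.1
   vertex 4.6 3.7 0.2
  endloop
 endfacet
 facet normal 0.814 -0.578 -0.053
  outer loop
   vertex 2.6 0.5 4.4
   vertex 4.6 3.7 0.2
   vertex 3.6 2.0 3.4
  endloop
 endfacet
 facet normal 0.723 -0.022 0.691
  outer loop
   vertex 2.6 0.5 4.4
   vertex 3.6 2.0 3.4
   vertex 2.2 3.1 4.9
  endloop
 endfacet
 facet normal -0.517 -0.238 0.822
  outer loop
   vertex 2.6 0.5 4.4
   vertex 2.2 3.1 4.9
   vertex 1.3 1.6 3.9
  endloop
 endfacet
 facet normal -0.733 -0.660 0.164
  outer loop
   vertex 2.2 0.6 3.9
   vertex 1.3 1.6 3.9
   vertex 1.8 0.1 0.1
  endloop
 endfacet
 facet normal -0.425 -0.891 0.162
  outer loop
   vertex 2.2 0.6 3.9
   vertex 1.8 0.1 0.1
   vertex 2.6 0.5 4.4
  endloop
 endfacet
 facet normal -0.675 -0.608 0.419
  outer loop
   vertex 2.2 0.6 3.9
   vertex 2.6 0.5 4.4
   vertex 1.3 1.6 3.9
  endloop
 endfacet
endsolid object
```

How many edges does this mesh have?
21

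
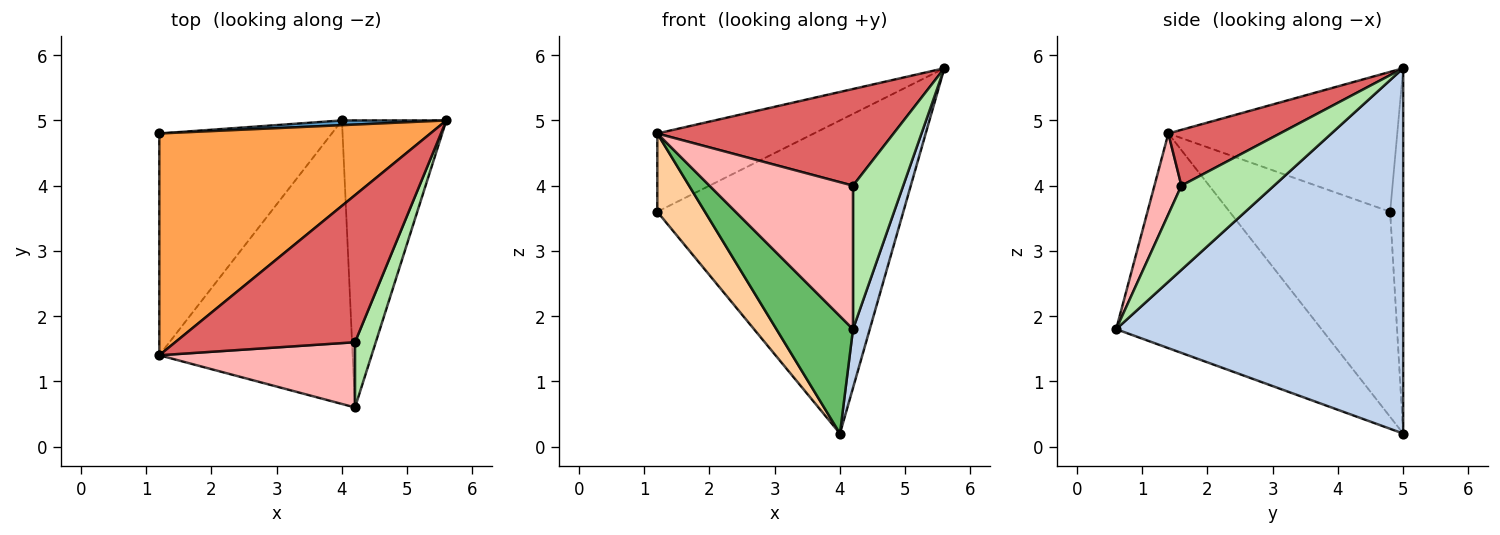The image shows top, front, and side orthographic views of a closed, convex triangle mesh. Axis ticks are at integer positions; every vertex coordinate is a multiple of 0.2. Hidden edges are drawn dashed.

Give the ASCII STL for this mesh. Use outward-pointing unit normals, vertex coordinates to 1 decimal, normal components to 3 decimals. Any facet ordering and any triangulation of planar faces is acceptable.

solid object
 facet normal -0.053 0.998 0.015
  outer loop
   vertex 4.0 5.0 0.2
   vertex 1.2 4.8 3.6
   vertex 5.6 5.0 5.8
  endloop
 endfacet
 facet normal 0.960 -0.056 -0.274
  outer loop
   vertex 4.0 5.0 0.2
   vertex 5.6 5.0 5.8
   vertex 4.2 0.6 1.8
  endloop
 endfacet
 facet normal -0.438 0.299 0.848
  outer loop
   vertex 1.2 1.4 4.8
   vertex 5.6 5.0 5.8
   vertex 1.2 4.8 3.6
  endloop
 endfacet
 facet normal -0.746 -0.222 -0.628
  outer loop
   vertex 1.2 1.4 4.8
   vertex 1.2 4.8 3.6
   vertex 4.0 5.0 0.2
  endloop
 endfacet
 facet normal -0.716 -0.267 -0.645
  outer loop
   vertex 1.2 1.4 4.8
   vertex 4.0 5.0 0.2
   vertex 4.2 0.6 1.8
  endloop
 endfacet
 facet normal 0.859 -0.466 0.212
  outer loop
   vertex 4.2 1.6 4.0
   vertex 4.2 0.6 1.8
   vertex 5.6 5.0 5.8
  endloop
 endfacet
 facet normal 0.251 -0.532 0.809
  outer loop
   vertex 4.2 1.6 4.0
   vertex 5.6 5.0 5.8
   vertex 1.2 1.4 4.8
  endloop
 endfacet
 facet normal 0.169 -0.897 0.408
  outer loop
   vertex 4.2 1.6 4.0
   vertex 1.2 1.4 4.8
   vertex 4.2 0.6 1.8
  endloop
 endfacet
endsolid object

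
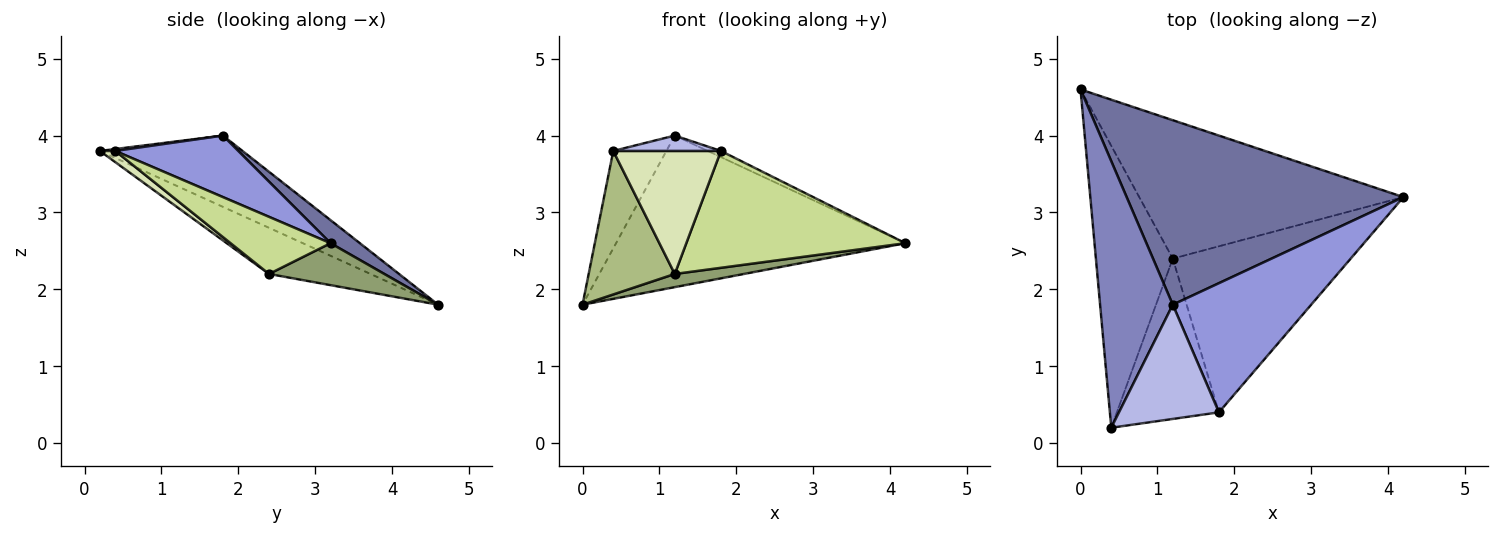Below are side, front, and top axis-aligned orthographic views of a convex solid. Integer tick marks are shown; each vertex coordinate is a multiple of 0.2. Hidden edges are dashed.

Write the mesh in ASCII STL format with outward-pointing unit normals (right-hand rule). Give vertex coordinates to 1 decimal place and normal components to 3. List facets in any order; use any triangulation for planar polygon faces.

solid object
 facet normal 0.064 0.633 0.771
  outer loop
   vertex 1.2 1.8 4.0
   vertex 4.2 3.2 2.6
   vertex 0.0 4.6 1.8
  endloop
 endfacet
 facet normal -0.678 0.252 0.691
  outer loop
   vertex 1.2 1.8 4.0
   vertex 0.0 4.6 1.8
   vertex 0.4 0.2 3.8
  endloop
 endfacet
 facet normal 0.406 0.043 0.913
  outer loop
   vertex 1.8 0.4 3.8
   vertex 4.2 3.2 2.6
   vertex 1.2 1.8 4.0
  endloop
 endfacet
 facet normal 0.019 -0.133 0.991
  outer loop
   vertex 1.8 0.4 3.8
   vertex 1.2 1.8 4.0
   vertex 0.4 0.2 3.8
  endloop
 endfacet
 facet normal 0.156 -0.094 -0.983
  outer loop
   vertex 1.2 2.4 2.2
   vertex 0.0 4.6 1.8
   vertex 4.2 3.2 2.6
  endloop
 endfacet
 facet normal -0.472 -0.400 -0.786
  outer loop
   vertex 1.2 2.4 2.2
   vertex 0.4 0.2 3.8
   vertex 0.0 4.6 1.8
  endloop
 endfacet
 facet normal 0.254 -0.557 -0.791
  outer loop
   vertex 1.2 2.4 2.2
   vertex 4.2 3.2 2.6
   vertex 1.8 0.4 3.8
  endloop
 endfacet
 facet normal 0.087 -0.606 -0.790
  outer loop
   vertex 1.2 2.4 2.2
   vertex 1.8 0.4 3.8
   vertex 0.4 0.2 3.8
  endloop
 endfacet
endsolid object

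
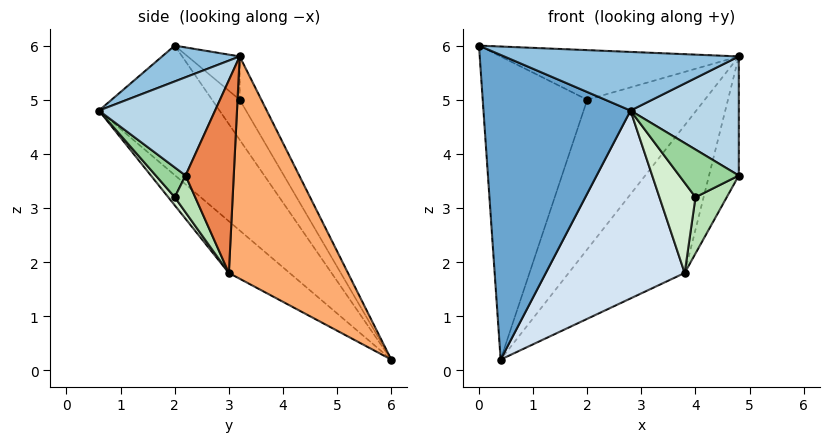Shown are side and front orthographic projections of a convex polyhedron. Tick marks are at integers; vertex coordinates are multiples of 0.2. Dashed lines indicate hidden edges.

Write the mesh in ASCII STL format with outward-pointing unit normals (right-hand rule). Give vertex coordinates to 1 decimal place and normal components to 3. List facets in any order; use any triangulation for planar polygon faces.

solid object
 facet normal -0.549 -0.670 -0.500
  outer loop
   vertex 2.8 0.6 4.8
   vertex 0.0 2.0 6.0
   vertex 0.4 6.0 0.2
  endloop
 endfacet
 facet normal 0.150 -0.453 0.879
  outer loop
   vertex 4.8 3.2 5.8
   vertex 0.0 2.0 6.0
   vertex 2.8 0.6 4.8
  endloop
 endfacet
 facet normal 0.699 -0.651 0.296
  outer loop
   vertex 4.8 3.2 5.8
   vertex 2.8 0.6 4.8
   vertex 4.8 2.2 3.6
  endloop
 endfacet
 facet normal -0.303 -0.692 -0.655
  outer loop
   vertex 3.8 3.0 1.8
   vertex 2.8 0.6 4.8
   vertex 0.4 6.0 0.2
  endloop
 endfacet
 facet normal 0.827 0.511 -0.232
  outer loop
   vertex 3.8 3.0 1.8
   vertex 4.8 3.2 5.8
   vertex 4.8 2.2 3.6
  endloop
 endfacet
 facet normal 0.700 0.682 -0.209
  outer loop
   vertex 3.8 3.0 1.8
   vertex 0.4 6.0 0.2
   vertex 4.8 3.2 5.8
  endloop
 endfacet
 facet normal -0.214 0.811 0.544
  outer loop
   vertex 2.0 3.2 5.0
   vertex 0.4 6.0 0.2
   vertex 0.0 2.0 6.0
  endloop
 endfacet
 facet normal -0.171 0.783 0.598
  outer loop
   vertex 2.0 3.2 5.0
   vertex 0.0 2.0 6.0
   vertex 4.8 3.2 5.8
  endloop
 endfacet
 facet normal -0.153 0.831 0.535
  outer loop
   vertex 2.0 3.2 5.0
   vertex 4.8 3.2 5.8
   vertex 0.4 6.0 0.2
  endloop
 endfacet
 facet normal 0.408 -0.816 -0.408
  outer loop
   vertex 4.0 2.0 3.2
   vertex 4.8 2.2 3.6
   vertex 2.8 0.6 4.8
  endloop
 endfacet
 facet normal 0.453 -0.693 -0.560
  outer loop
   vertex 4.0 2.0 3.2
   vertex 3.8 3.0 1.8
   vertex 4.8 2.2 3.6
  endloop
 endfacet
 facet normal 0.143 -0.796 -0.589
  outer loop
   vertex 4.0 2.0 3.2
   vertex 2.8 0.6 4.8
   vertex 3.8 3.0 1.8
  endloop
 endfacet
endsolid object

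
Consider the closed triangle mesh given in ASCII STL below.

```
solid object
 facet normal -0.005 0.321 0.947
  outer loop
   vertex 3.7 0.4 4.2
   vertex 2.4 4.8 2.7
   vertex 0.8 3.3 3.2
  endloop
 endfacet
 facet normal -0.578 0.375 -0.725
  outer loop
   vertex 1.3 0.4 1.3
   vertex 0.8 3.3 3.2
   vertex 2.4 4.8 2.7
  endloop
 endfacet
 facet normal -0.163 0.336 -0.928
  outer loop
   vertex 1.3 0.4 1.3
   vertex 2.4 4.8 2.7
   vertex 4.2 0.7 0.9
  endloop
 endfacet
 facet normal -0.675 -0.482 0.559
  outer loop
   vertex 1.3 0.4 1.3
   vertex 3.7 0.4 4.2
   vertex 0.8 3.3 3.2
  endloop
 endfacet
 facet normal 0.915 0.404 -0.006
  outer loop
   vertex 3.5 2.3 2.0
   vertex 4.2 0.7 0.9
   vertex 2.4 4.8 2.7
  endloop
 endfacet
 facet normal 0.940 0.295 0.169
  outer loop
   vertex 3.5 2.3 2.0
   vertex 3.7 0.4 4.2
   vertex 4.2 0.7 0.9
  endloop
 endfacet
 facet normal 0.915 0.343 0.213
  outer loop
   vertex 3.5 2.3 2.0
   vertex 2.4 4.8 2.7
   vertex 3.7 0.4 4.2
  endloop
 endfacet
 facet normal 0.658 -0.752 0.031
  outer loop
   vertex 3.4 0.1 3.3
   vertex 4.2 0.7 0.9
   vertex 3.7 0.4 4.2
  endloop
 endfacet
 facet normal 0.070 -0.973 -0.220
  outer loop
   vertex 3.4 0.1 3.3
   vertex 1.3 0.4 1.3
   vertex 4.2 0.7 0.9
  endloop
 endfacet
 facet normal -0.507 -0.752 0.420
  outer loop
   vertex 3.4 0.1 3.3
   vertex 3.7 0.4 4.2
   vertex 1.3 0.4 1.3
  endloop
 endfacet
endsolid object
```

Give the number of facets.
10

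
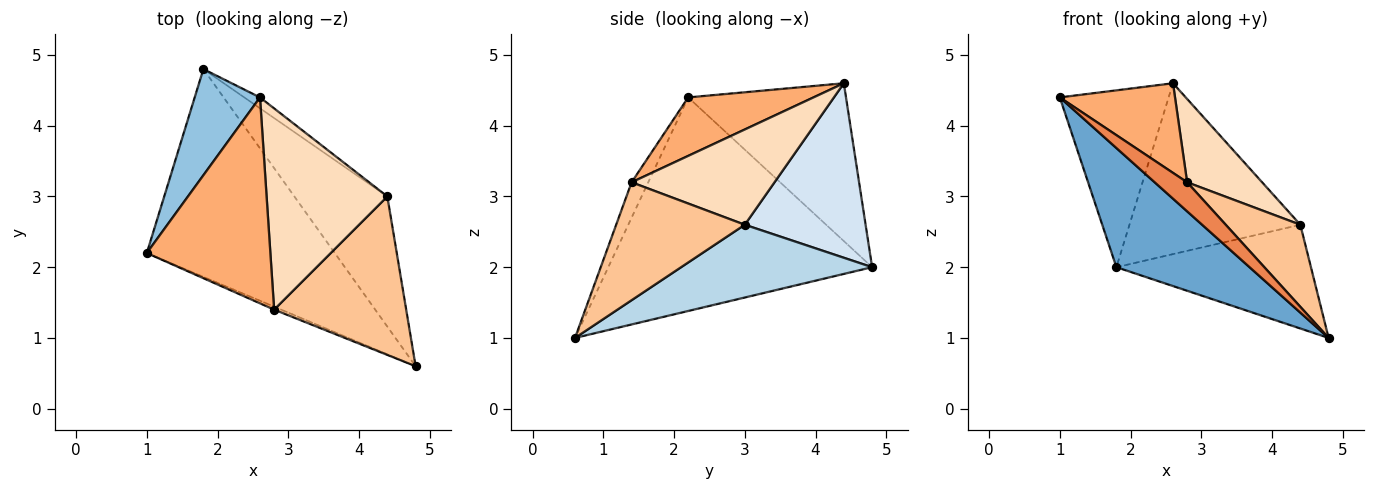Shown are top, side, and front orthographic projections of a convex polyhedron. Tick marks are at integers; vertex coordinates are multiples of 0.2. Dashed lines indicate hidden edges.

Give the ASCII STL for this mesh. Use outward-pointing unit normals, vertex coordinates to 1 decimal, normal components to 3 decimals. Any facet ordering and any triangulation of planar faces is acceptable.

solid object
 facet normal -0.702 -0.354 -0.618
  outer loop
   vertex 1.8 4.8 2.0
   vertex 4.8 0.6 1.0
   vertex 1.0 2.2 4.4
  endloop
 endfacet
 facet normal -0.779 0.537 0.322
  outer loop
   vertex 2.6 4.4 4.6
   vertex 1.8 4.8 2.0
   vertex 1.0 2.2 4.4
  endloop
 endfacet
 facet normal 0.522 0.532 -0.667
  outer loop
   vertex 4.4 3.0 2.6
   vertex 4.8 0.6 1.0
   vertex 1.8 4.8 2.0
  endloop
 endfacet
 facet normal 0.577 0.815 -0.052
  outer loop
   vertex 4.4 3.0 2.6
   vertex 1.8 4.8 2.0
   vertex 2.6 4.4 4.6
  endloop
 endfacet
 facet normal -0.454 -0.886 -0.091
  outer loop
   vertex 2.8 1.4 3.2
   vertex 1.0 2.2 4.4
   vertex 4.8 0.6 1.0
  endloop
 endfacet
 facet normal 0.398 -0.366 0.841
  outer loop
   vertex 2.8 1.4 3.2
   vertex 2.6 4.4 4.6
   vertex 1.0 2.2 4.4
  endloop
 endfacet
 facet normal 0.621 -0.360 0.696
  outer loop
   vertex 2.8 1.4 3.2
   vertex 4.8 0.6 1.0
   vertex 4.4 3.0 2.6
  endloop
 endfacet
 facet normal 0.589 -0.309 0.747
  outer loop
   vertex 2.8 1.4 3.2
   vertex 4.4 3.0 2.6
   vertex 2.6 4.4 4.6
  endloop
 endfacet
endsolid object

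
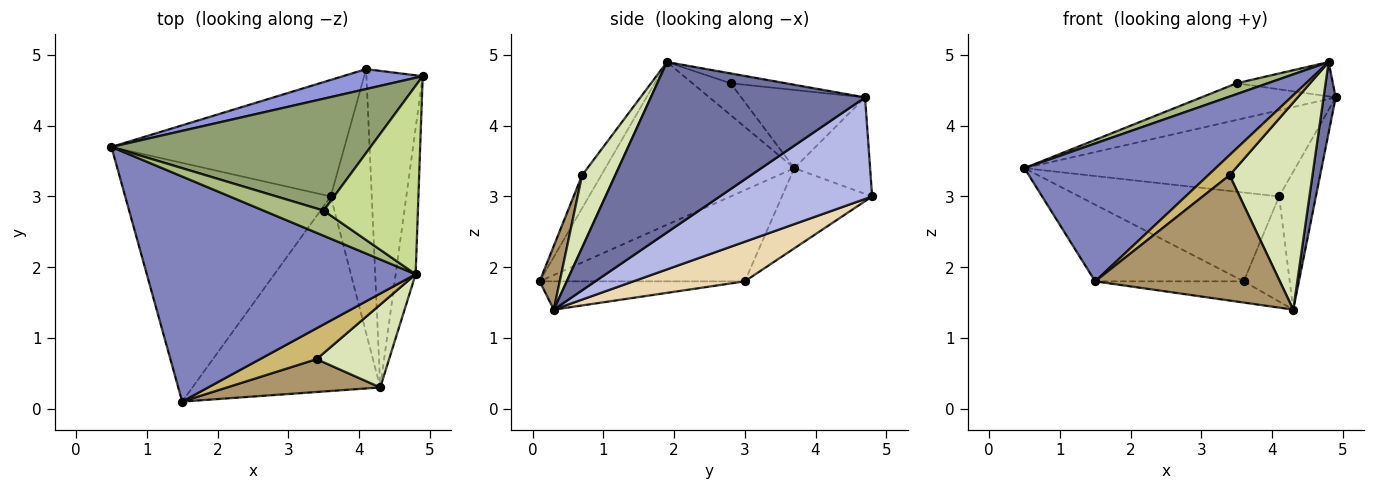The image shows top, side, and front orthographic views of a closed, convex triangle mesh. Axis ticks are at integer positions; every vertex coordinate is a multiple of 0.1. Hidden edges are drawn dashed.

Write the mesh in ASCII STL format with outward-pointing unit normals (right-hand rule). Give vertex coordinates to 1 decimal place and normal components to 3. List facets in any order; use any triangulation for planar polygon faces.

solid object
 facet normal 0.992 -0.056 -0.116
  outer loop
   vertex 4.8 1.9 4.9
   vertex 4.3 0.3 1.4
   vertex 4.9 4.7 4.4
  endloop
 endfacet
 facet normal -0.459 -0.464 0.758
  outer loop
   vertex 1.5 0.1 1.8
   vertex 4.8 1.9 4.9
   vertex 0.5 3.7 3.4
  endloop
 endfacet
 facet normal -0.263 0.940 0.217
  outer loop
   vertex 4.1 4.8 3.0
   vertex 0.5 3.7 3.4
   vertex 4.9 4.7 4.4
  endloop
 endfacet
 facet normal 0.856 0.207 -0.474
  outer loop
   vertex 4.1 4.8 3.0
   vertex 4.9 4.7 4.4
   vertex 4.3 0.3 1.4
  endloop
 endfacet
 facet normal -0.276 0.299 0.913
  outer loop
   vertex 3.5 2.8 4.6
   vertex 4.9 4.7 4.4
   vertex 0.5 3.7 3.4
  endloop
 endfacet
 facet normal -0.437 -0.356 0.826
  outer loop
   vertex 3.5 2.8 4.6
   vertex 0.5 3.7 3.4
   vertex 4.8 1.9 4.9
  endloop
 endfacet
 facet normal -0.102 0.178 0.979
  outer loop
   vertex 3.5 2.8 4.6
   vertex 4.8 1.9 4.9
   vertex 4.9 4.7 4.4
  endloop
 endfacet
 facet normal 0.348 -0.870 0.348
  outer loop
   vertex 3.4 0.7 3.3
   vertex 4.3 0.3 1.4
   vertex 4.8 1.9 4.9
  endloop
 endfacet
 facet normal 0.105 -0.962 0.252
  outer loop
   vertex 3.4 0.7 3.3
   vertex 1.5 0.1 1.8
   vertex 4.3 0.3 1.4
  endloop
 endfacet
 facet normal -0.439 -0.491 0.752
  outer loop
   vertex 3.4 0.7 3.3
   vertex 4.8 1.9 4.9
   vertex 1.5 0.1 1.8
  endloop
 endfacet
 facet normal -0.148 0.107 -0.983
  outer loop
   vertex 3.6 3.0 1.8
   vertex 4.3 0.3 1.4
   vertex 1.5 0.1 1.8
  endloop
 endfacet
 facet normal 0.668 0.276 -0.692
  outer loop
   vertex 3.6 3.0 1.8
   vertex 4.1 4.8 3.0
   vertex 4.3 0.3 1.4
  endloop
 endfacet
 facet normal -0.389 0.282 -0.877
  outer loop
   vertex 3.6 3.0 1.8
   vertex 1.5 0.1 1.8
   vertex 0.5 3.7 3.4
  endloop
 endfacet
 facet normal -0.264 0.585 -0.767
  outer loop
   vertex 3.6 3.0 1.8
   vertex 0.5 3.7 3.4
   vertex 4.1 4.8 3.0
  endloop
 endfacet
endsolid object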